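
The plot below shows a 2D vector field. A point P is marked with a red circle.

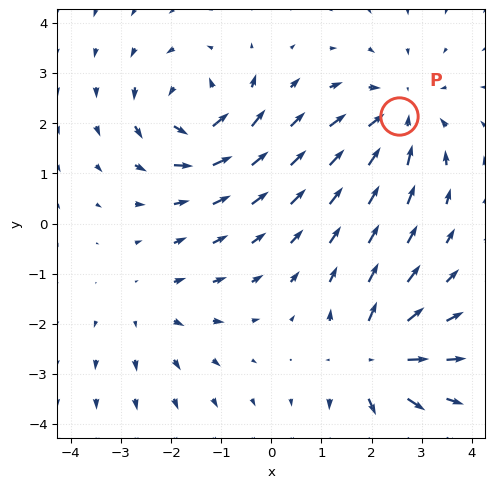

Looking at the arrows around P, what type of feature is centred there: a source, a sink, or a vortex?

At P (2.6, 2.2) the arrows converge inward. Divergence about -4, curl ≈0 — negative divergence with near-zero curl is a sink.

sink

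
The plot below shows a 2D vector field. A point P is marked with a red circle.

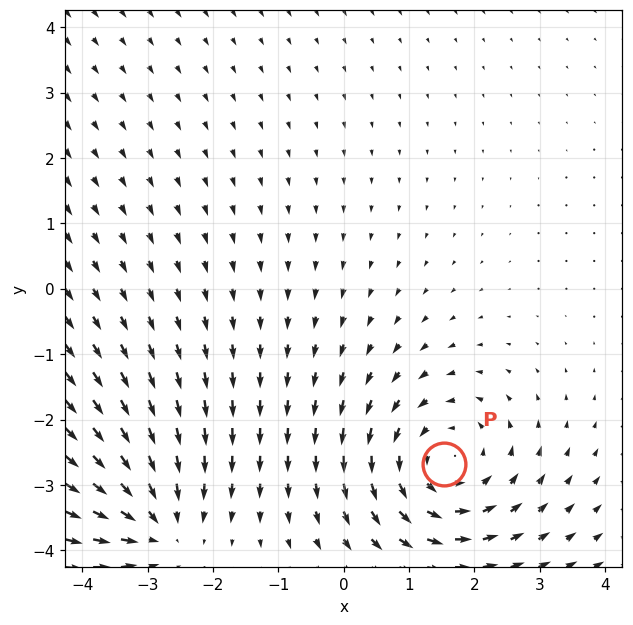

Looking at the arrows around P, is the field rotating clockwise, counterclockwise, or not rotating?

Near P at (1.5, -2.7) the arrows circulate counterclockwise. The curl (z-component) there is about +3; positive curl means counterclockwise rotation.

counterclockwise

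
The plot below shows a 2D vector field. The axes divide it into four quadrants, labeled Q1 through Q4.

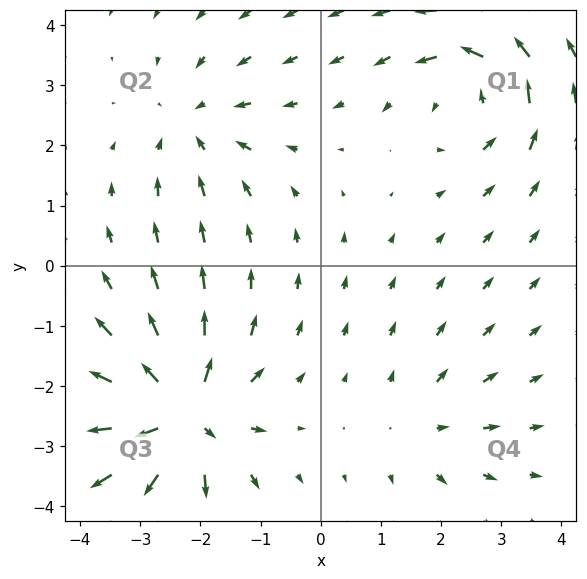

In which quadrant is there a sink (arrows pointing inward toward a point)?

Q2

The sink sits at approximately (-2.1, 2.3), which lies in quadrant Q2. The divergence there is about -3, negative as expected for a sink.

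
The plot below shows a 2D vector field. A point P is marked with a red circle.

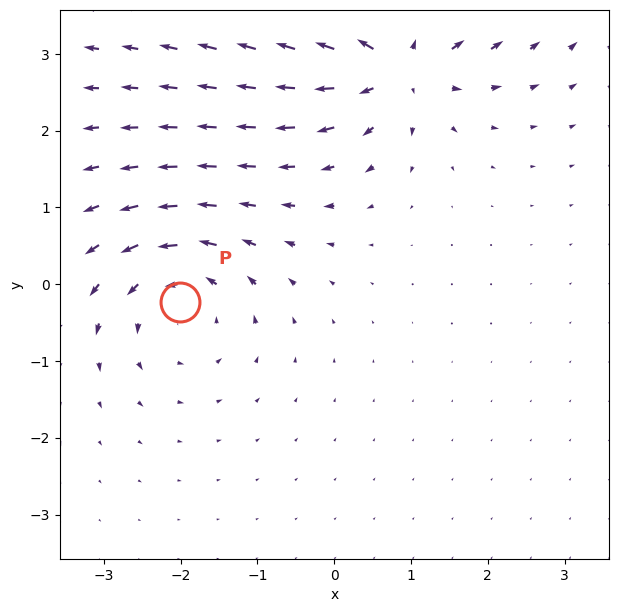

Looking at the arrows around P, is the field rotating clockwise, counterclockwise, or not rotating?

Near P at (-2.0, -0.2) the arrows circulate counterclockwise. The curl (z-component) there is about +4; positive curl means counterclockwise rotation.

counterclockwise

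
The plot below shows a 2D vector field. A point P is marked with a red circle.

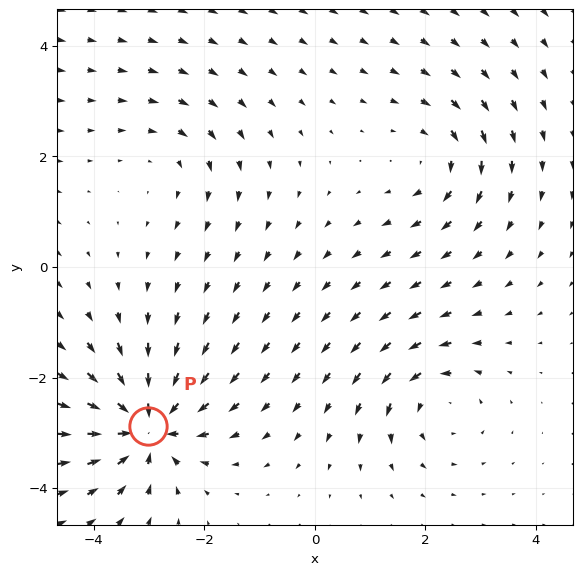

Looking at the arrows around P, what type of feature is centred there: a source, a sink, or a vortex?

sink

At P (-3.0, -2.9) the arrows converge inward. Divergence about -7, curl ≈0 — negative divergence with near-zero curl is a sink.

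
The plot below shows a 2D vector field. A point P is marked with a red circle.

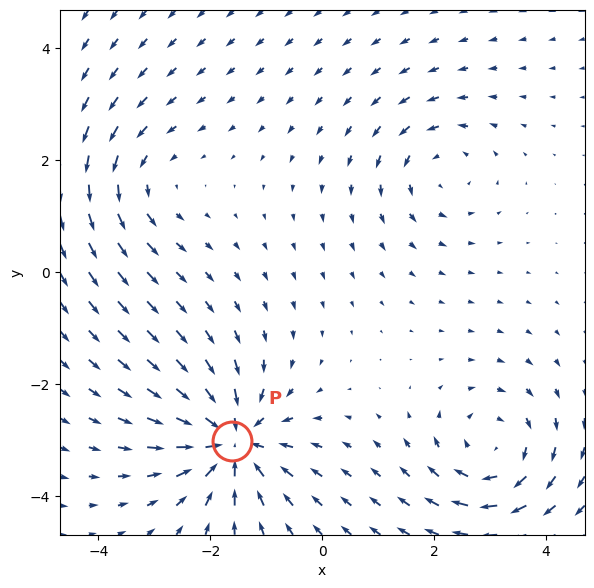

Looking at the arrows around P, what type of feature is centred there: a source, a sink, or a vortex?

sink

At P (-1.6, -3.0) the arrows converge inward. Divergence about -6, curl ≈0 — negative divergence with near-zero curl is a sink.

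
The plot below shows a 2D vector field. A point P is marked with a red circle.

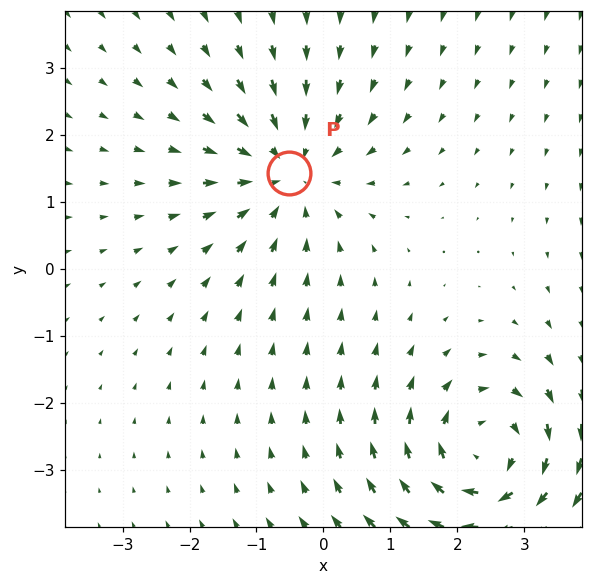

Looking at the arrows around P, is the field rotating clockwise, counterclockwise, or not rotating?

not rotating

Near P at (-0.5, 1.4) the arrows show no circulation. The curl there is ≈0.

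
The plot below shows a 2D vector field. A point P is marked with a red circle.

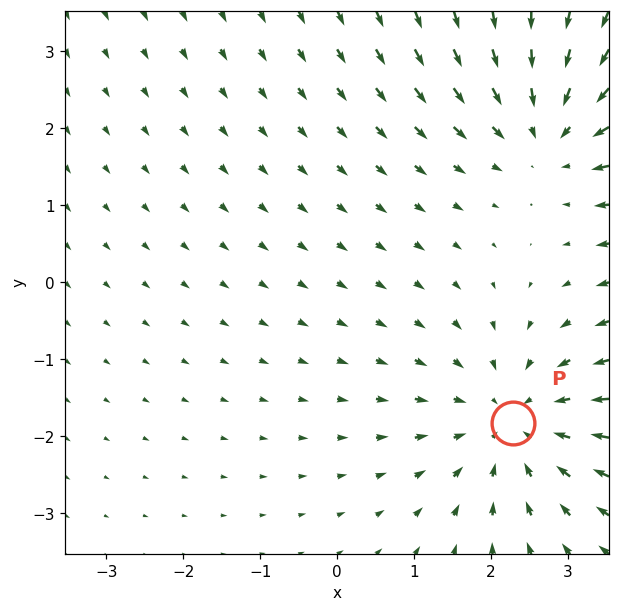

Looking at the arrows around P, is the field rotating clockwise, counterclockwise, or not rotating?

not rotating

Near P at (2.3, -1.8) the arrows show no circulation. The curl there is ≈0.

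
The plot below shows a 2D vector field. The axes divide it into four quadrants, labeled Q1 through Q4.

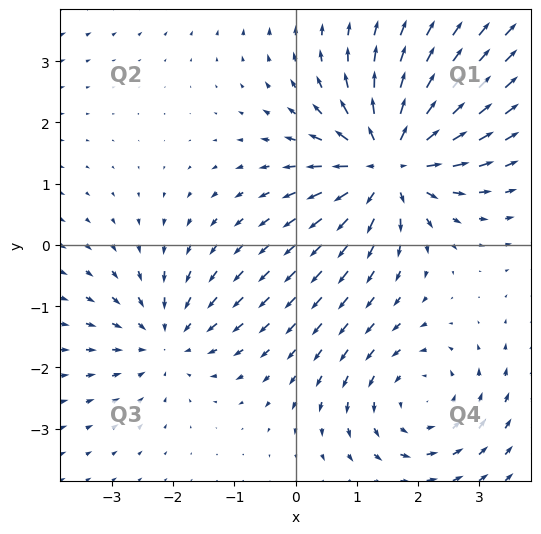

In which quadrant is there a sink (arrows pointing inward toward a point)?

The sink sits at approximately (-2.1, -1.5), which lies in quadrant Q3. The divergence there is about -3, negative as expected for a sink.

Q3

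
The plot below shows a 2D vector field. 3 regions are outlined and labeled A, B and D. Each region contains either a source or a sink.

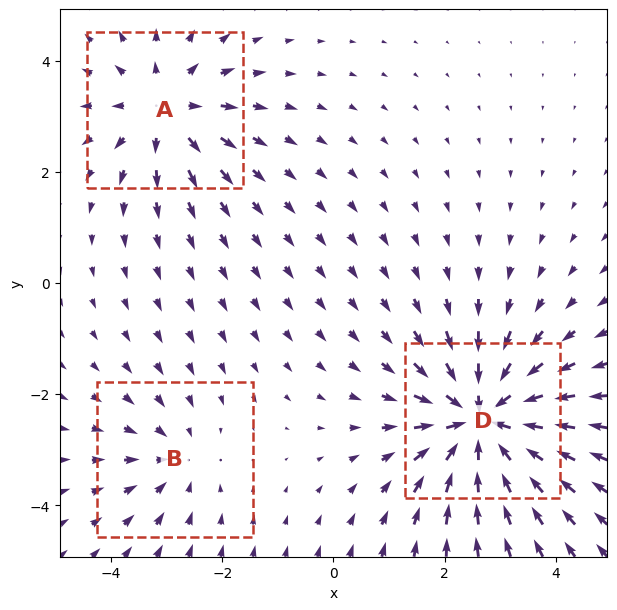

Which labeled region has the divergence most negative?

Divergence at each region's feature centre — A: about +3, B: about -2, D: about -5. Region D is most negative.

D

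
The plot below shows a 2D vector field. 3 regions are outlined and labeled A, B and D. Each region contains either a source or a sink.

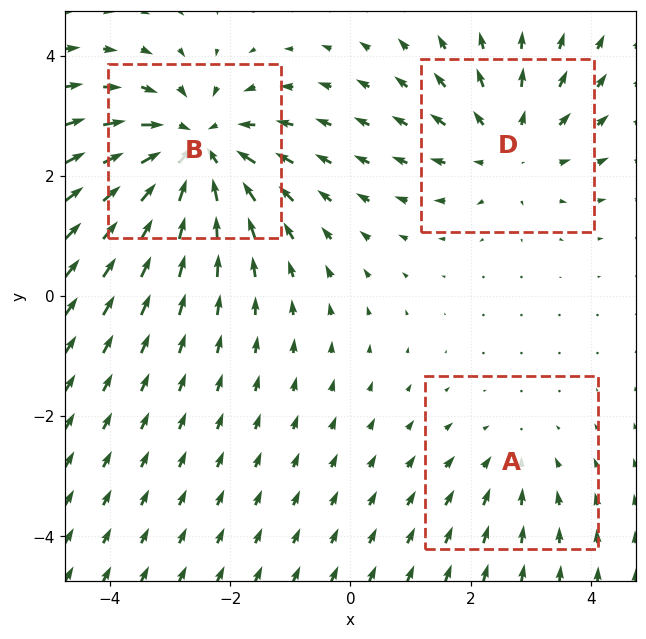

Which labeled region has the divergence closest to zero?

A

Divergence at each region's feature centre — A: about -2, B: about -4, D: about +3. Region A is closest to zero.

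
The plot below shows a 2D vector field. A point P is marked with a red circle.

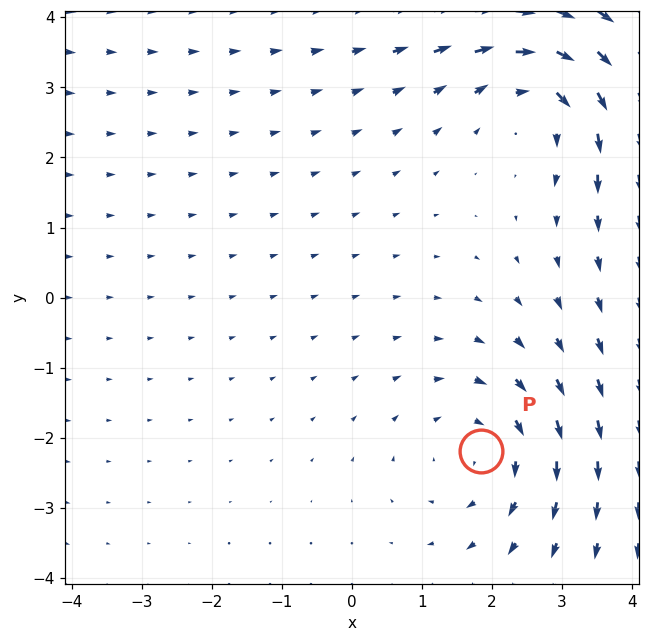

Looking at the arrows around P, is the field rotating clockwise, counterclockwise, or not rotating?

clockwise

Near P at (1.8, -2.2) the arrows circulate clockwise. The curl (z-component) there is about -2; negative curl means clockwise rotation.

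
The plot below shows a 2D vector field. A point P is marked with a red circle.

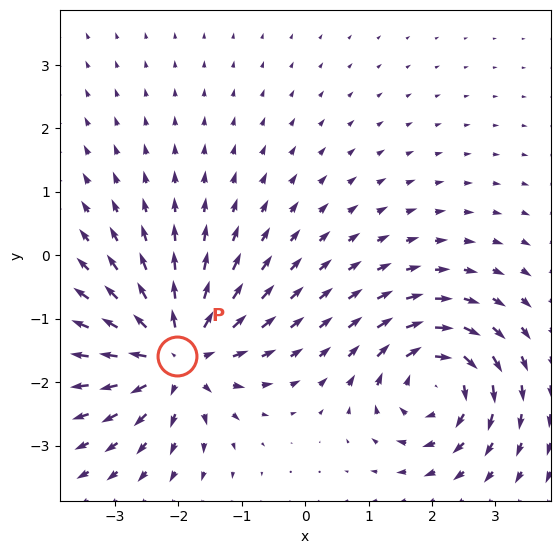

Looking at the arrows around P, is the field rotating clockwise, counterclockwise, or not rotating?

Near P at (-2.0, -1.6) the arrows show no circulation. The curl there is ≈0.

not rotating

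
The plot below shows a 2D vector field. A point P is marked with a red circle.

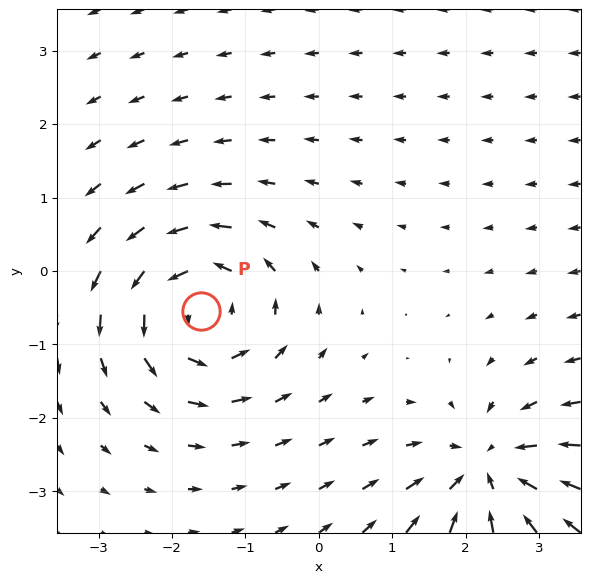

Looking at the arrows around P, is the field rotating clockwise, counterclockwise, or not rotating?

counterclockwise

Near P at (-1.6, -0.5) the arrows circulate counterclockwise. The curl (z-component) there is about +5; positive curl means counterclockwise rotation.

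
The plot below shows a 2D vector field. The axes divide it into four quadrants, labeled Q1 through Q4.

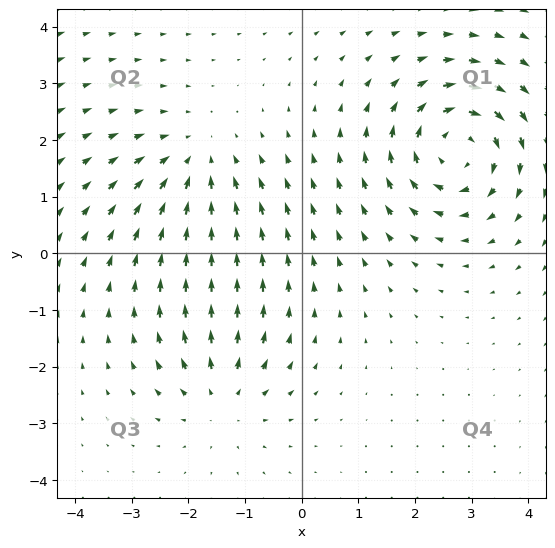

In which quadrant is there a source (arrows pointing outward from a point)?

Q3

The source sits at approximately (-1.4, -2.5), which lies in quadrant Q3. The divergence there is about +3, positive as expected for a source.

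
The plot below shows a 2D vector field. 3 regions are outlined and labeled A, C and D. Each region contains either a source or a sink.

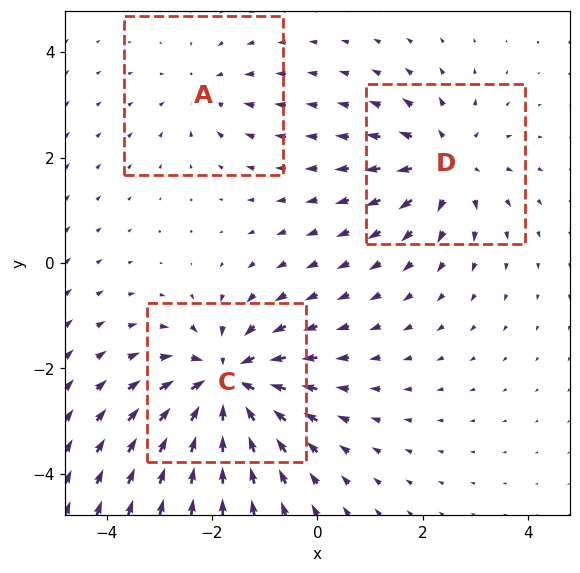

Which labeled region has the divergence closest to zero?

A

Divergence at each region's feature centre — A: about -2, C: about -5, D: about +3. Region A is closest to zero.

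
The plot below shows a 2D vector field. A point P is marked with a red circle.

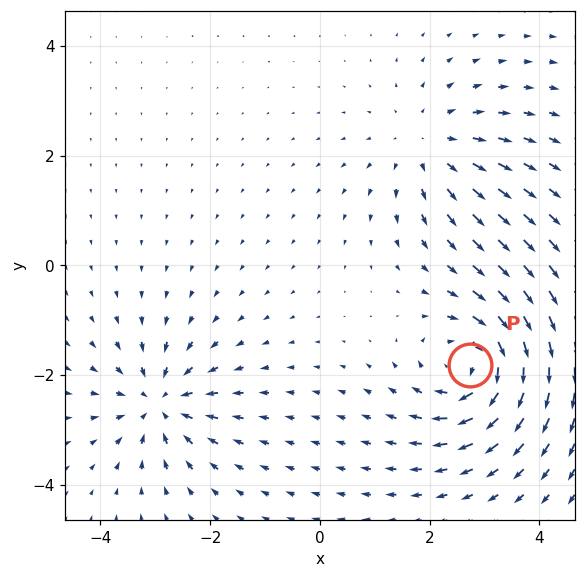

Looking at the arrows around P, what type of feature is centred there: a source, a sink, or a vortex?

At P (2.7, -1.8) the arrows circulate clockwise. Divergence ≈0, curl about -5 — near-zero divergence with nonzero curl is a vortex.

vortex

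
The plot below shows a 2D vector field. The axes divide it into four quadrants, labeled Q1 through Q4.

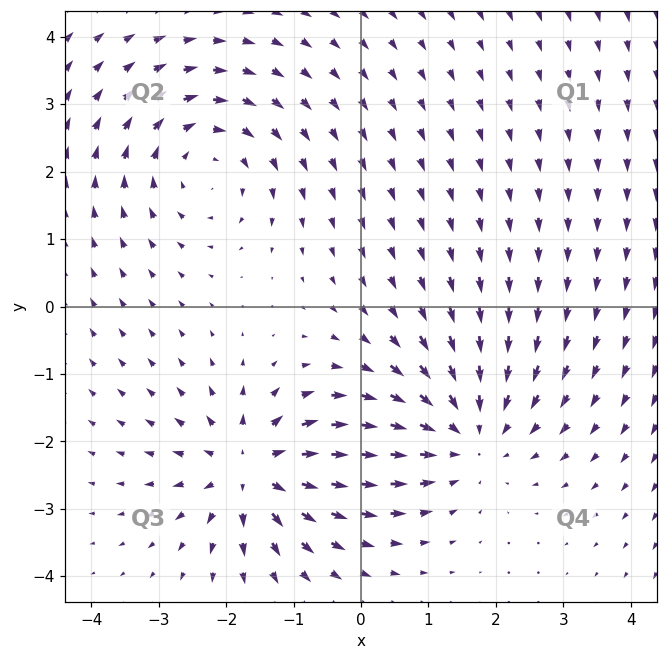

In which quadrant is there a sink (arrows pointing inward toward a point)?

Q4

The sink sits at approximately (1.6, -1.9), which lies in quadrant Q4. The divergence there is about -3, negative as expected for a sink.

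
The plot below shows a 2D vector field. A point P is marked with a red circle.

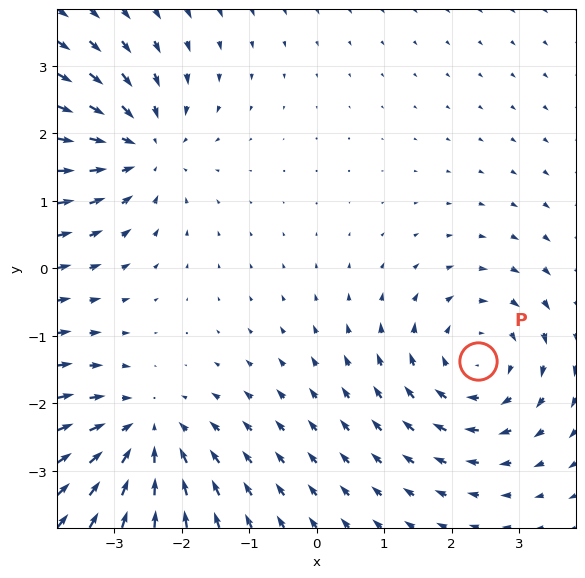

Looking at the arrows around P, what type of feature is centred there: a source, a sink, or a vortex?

At P (2.4, -1.4) the arrows circulate clockwise. Divergence ≈0, curl about -4 — near-zero divergence with nonzero curl is a vortex.

vortex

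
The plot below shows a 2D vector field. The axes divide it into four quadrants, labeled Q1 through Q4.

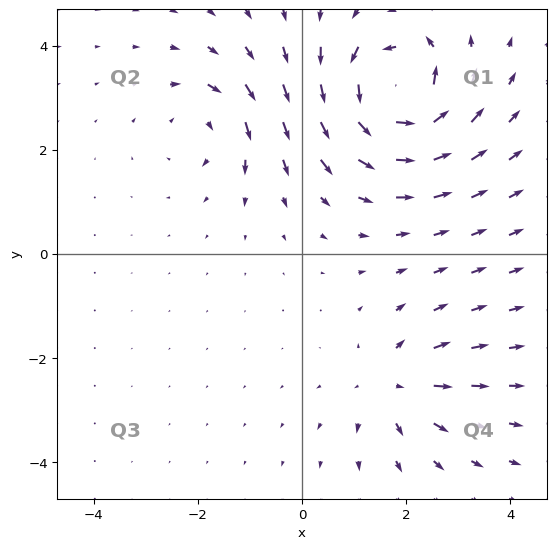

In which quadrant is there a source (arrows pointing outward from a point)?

The source sits at approximately (1.8, -2.5), which lies in quadrant Q4. The divergence there is about +3, positive as expected for a source.

Q4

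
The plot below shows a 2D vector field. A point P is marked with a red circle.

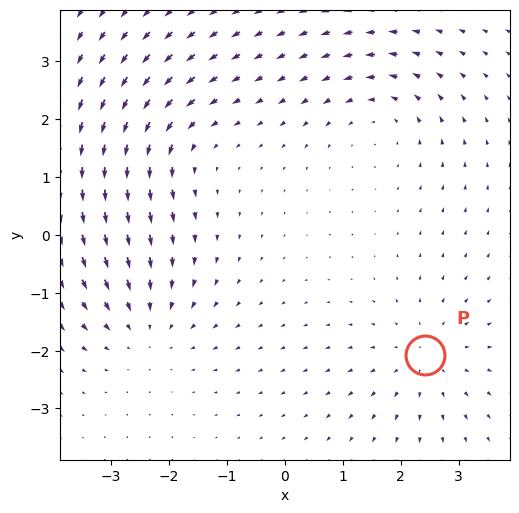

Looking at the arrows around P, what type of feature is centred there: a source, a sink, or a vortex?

At P (2.4, -2.1) the arrows spread outward. Divergence about +4, curl ≈0 — positive divergence with near-zero curl is a source.

source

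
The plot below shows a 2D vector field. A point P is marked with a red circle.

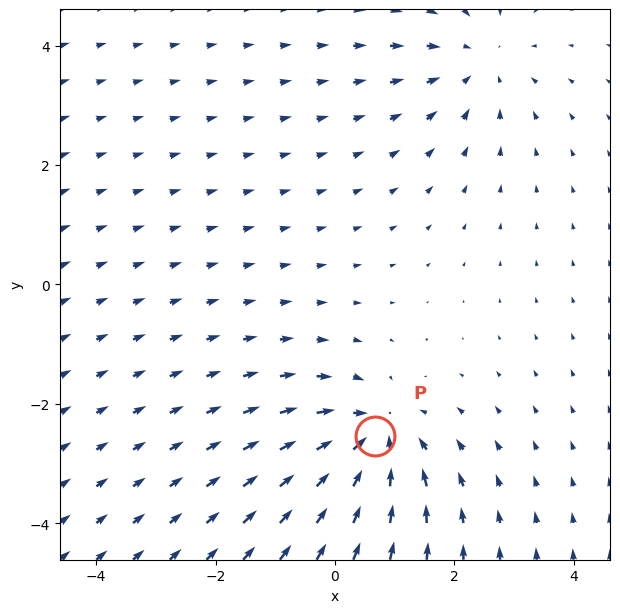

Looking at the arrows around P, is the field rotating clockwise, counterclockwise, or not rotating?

Near P at (0.7, -2.5) the arrows show no circulation. The curl there is ≈0.

not rotating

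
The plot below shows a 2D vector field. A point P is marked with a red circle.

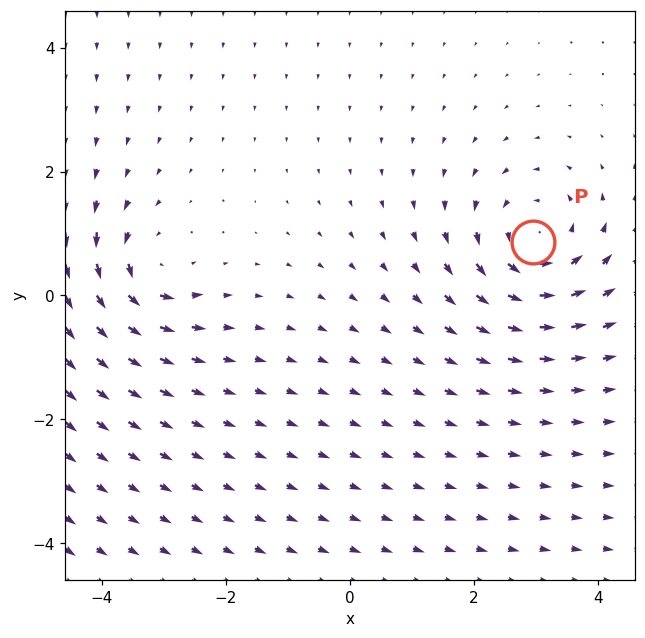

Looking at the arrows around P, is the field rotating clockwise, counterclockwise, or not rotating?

counterclockwise

Near P at (3.0, 0.9) the arrows circulate counterclockwise. The curl (z-component) there is about +5; positive curl means counterclockwise rotation.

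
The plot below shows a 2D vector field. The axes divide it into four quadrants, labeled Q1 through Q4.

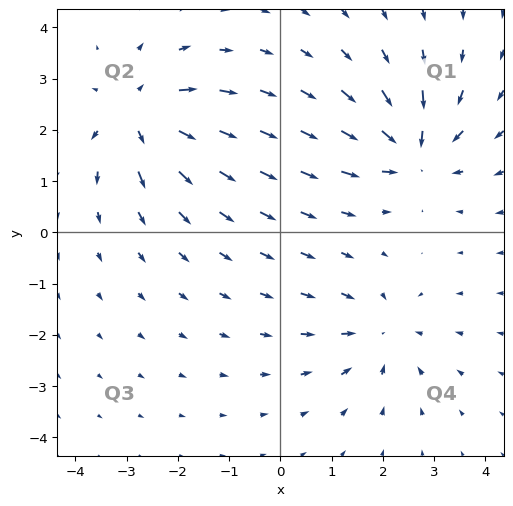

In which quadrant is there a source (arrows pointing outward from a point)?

Q2

The source sits at approximately (-2.7, 2.3), which lies in quadrant Q2. The divergence there is about +6, positive as expected for a source.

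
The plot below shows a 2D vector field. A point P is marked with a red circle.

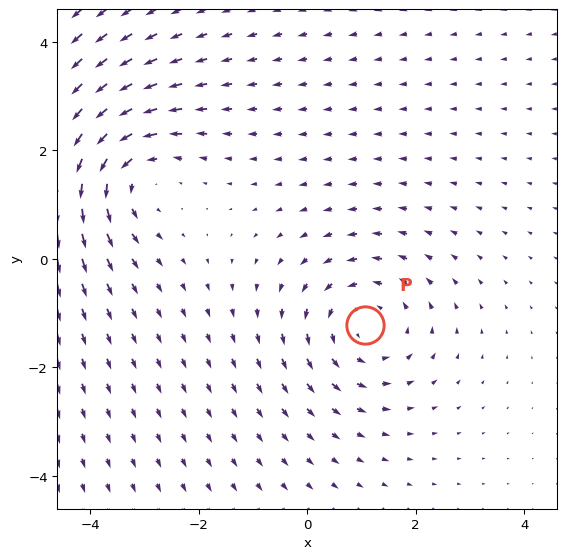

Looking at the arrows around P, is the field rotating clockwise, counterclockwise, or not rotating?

Near P at (1.1, -1.2) the arrows circulate counterclockwise. The curl (z-component) there is about +4; positive curl means counterclockwise rotation.

counterclockwise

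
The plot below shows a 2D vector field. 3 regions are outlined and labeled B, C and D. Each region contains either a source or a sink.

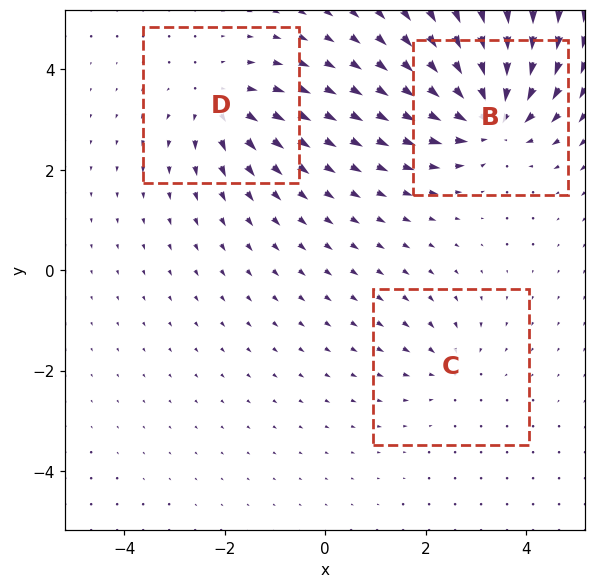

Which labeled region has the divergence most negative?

B

Divergence at each region's feature centre — B: about -6, C: about -2, D: about +4. Region B is most negative.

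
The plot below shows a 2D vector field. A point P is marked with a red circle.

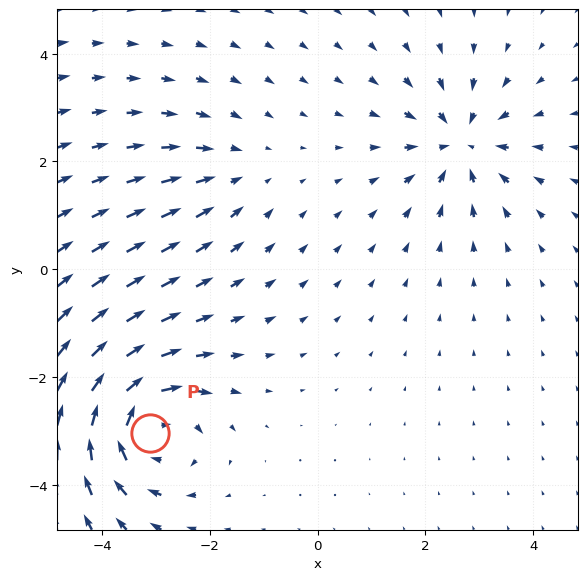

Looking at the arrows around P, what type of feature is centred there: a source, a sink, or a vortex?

vortex

At P (-3.1, -3.0) the arrows circulate clockwise. Divergence ≈0, curl about -6 — near-zero divergence with nonzero curl is a vortex.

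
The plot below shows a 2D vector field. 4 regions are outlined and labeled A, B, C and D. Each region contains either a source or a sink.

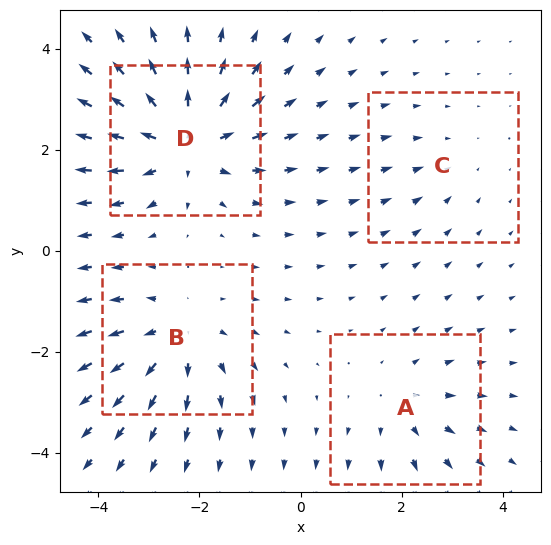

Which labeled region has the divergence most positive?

D

Divergence at each region's feature centre — A: about +3, B: about +5, C: about -2, D: about +7. Region D is most positive.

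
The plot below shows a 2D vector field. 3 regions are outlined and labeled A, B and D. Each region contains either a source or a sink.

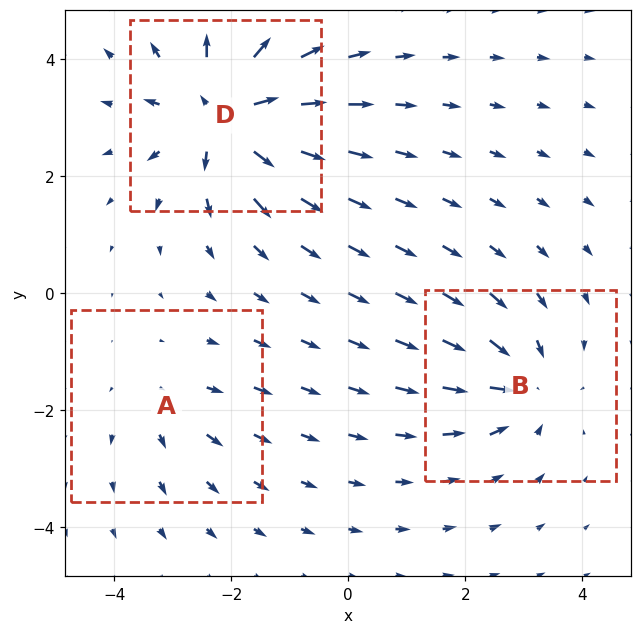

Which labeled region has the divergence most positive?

Divergence at each region's feature centre — A: about +2, B: about -4, D: about +6. Region D is most positive.

D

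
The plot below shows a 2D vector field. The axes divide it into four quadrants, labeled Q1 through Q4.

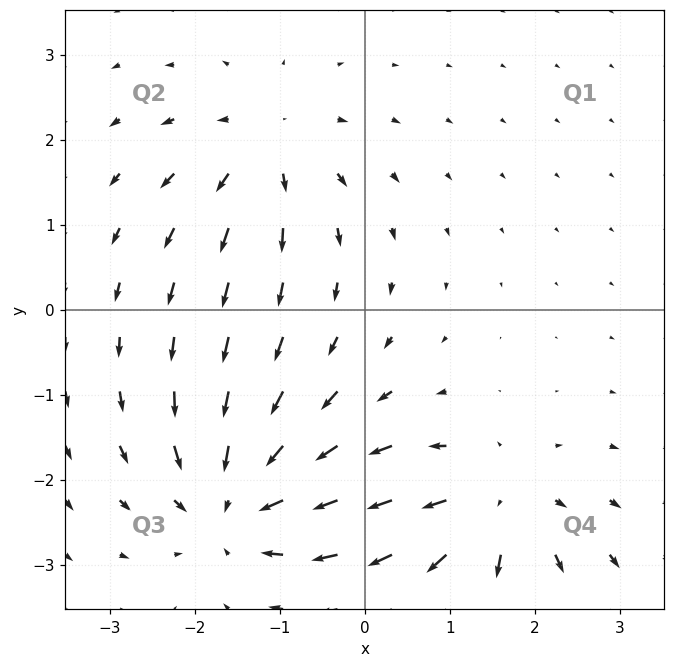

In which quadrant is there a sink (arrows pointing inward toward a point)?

Q3

The sink sits at approximately (-1.5, -2.3), which lies in quadrant Q3. The divergence there is about -5, negative as expected for a sink.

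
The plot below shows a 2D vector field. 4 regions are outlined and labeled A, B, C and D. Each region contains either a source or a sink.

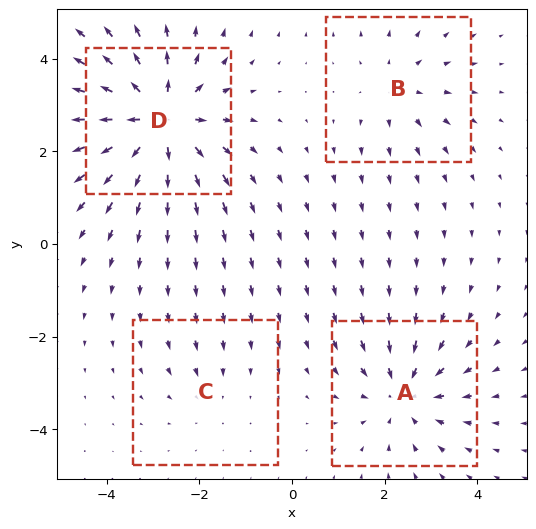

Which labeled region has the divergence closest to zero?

C

Divergence at each region's feature centre — A: about -5, B: about +3, C: about -2, D: about +7. Region C is closest to zero.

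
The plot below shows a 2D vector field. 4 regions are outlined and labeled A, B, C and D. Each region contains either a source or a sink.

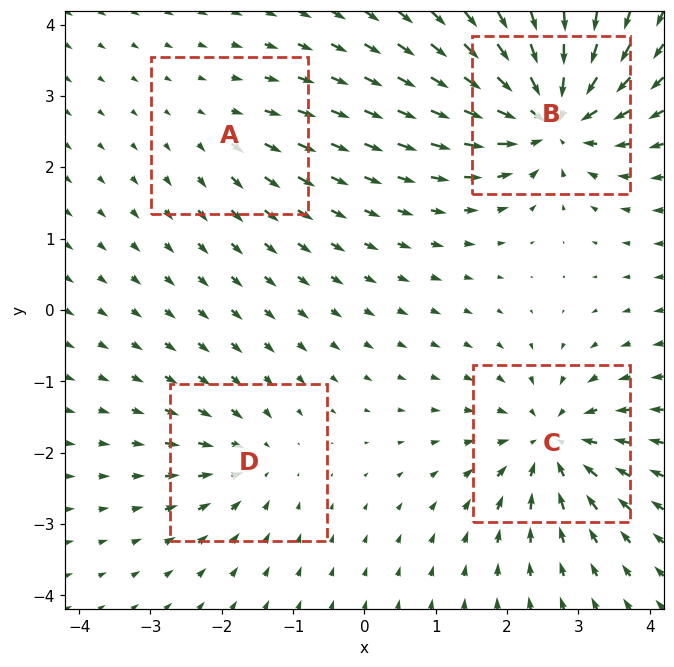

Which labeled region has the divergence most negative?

Divergence at each region's feature centre — A: about +3, B: about -9, C: about -7, D: about -4. Region B is most negative.

B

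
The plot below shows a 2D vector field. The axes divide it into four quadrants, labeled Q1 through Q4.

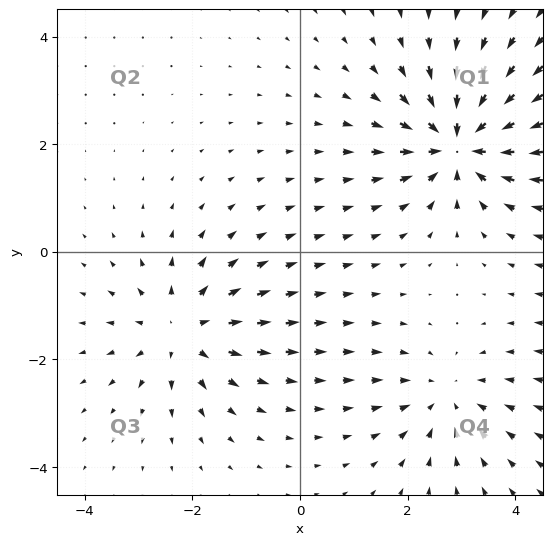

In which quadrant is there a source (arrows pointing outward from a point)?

The source sits at approximately (-2.2, -1.5), which lies in quadrant Q3. The divergence there is about +4, positive as expected for a source.

Q3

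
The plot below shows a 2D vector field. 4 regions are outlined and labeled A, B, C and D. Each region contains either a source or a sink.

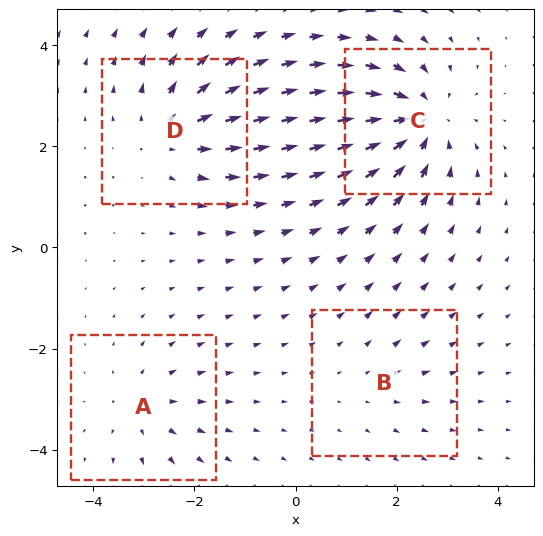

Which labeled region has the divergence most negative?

C

Divergence at each region's feature centre — A: about +3, B: about +2, C: about -6, D: about +5. Region C is most negative.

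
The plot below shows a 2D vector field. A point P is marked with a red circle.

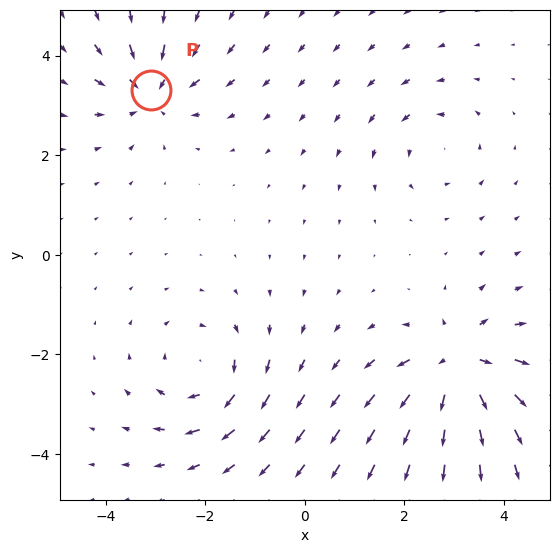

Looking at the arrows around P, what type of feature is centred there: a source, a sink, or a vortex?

sink

At P (-3.1, 3.3) the arrows converge inward. Divergence about -4, curl ≈0 — negative divergence with near-zero curl is a sink.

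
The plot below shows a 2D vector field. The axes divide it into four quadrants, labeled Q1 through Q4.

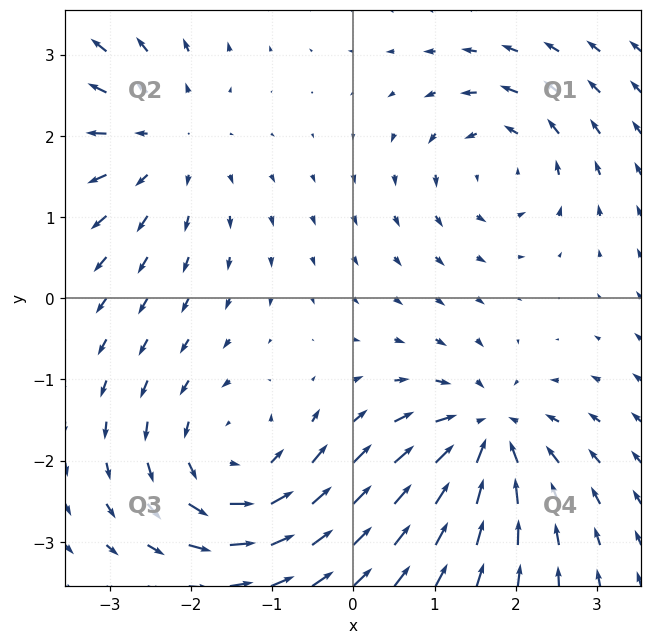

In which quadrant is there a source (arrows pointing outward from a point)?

The source sits at approximately (-2.3, 2.0), which lies in quadrant Q2. The divergence there is about +3, positive as expected for a source.

Q2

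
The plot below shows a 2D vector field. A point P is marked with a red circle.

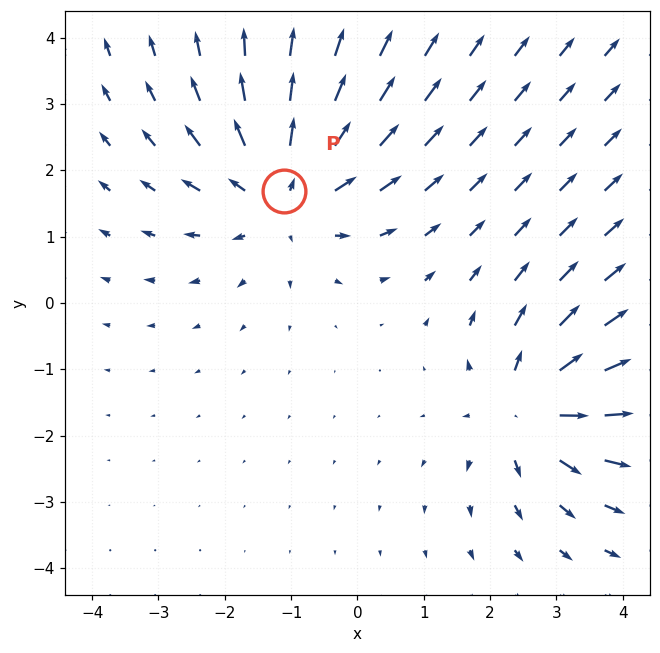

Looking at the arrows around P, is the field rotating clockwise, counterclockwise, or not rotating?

Near P at (-1.1, 1.7) the arrows show no circulation. The curl there is ≈0.

not rotating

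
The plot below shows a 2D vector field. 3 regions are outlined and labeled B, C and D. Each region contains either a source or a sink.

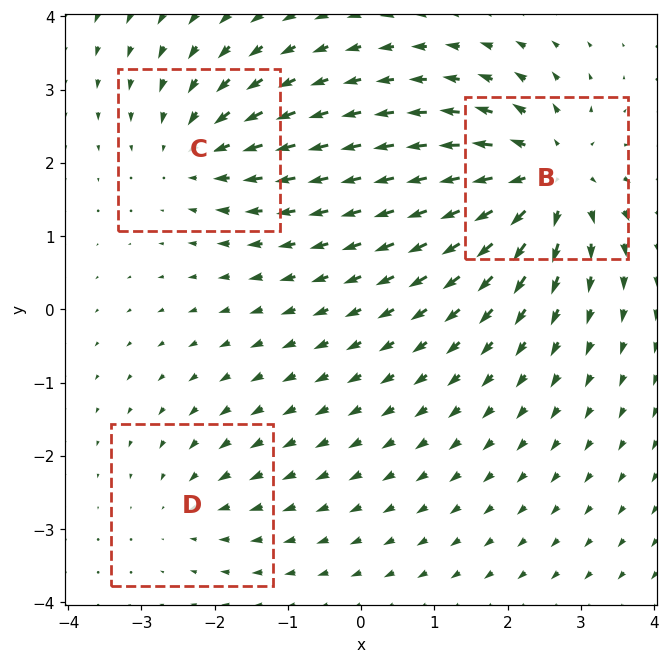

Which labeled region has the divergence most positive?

Divergence at each region's feature centre — B: about +5, C: about -3, D: about -2. Region B is most positive.

B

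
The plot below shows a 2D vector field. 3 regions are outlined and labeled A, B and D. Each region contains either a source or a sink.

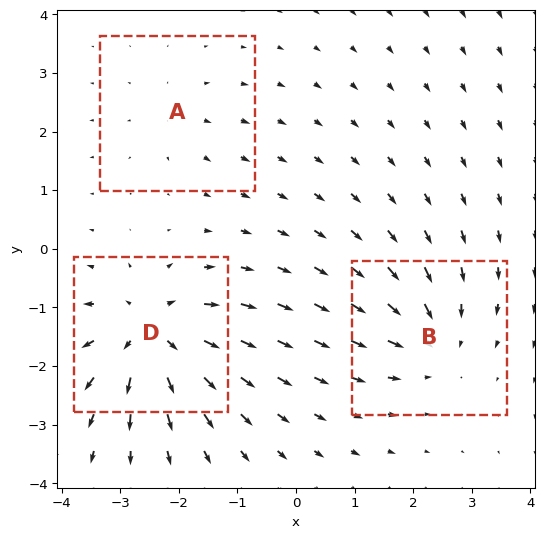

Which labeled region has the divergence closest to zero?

Divergence at each region's feature centre — A: about +2, B: about -4, D: about +6. Region A is closest to zero.

A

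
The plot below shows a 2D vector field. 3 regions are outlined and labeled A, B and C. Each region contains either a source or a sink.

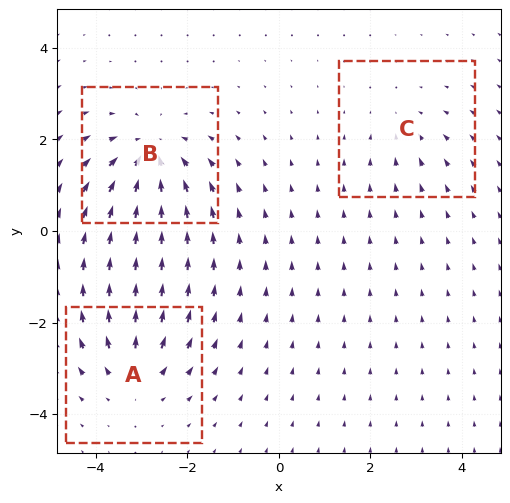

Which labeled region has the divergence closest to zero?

C

Divergence at each region's feature centre — A: about +4, B: about -5, C: about -2. Region C is closest to zero.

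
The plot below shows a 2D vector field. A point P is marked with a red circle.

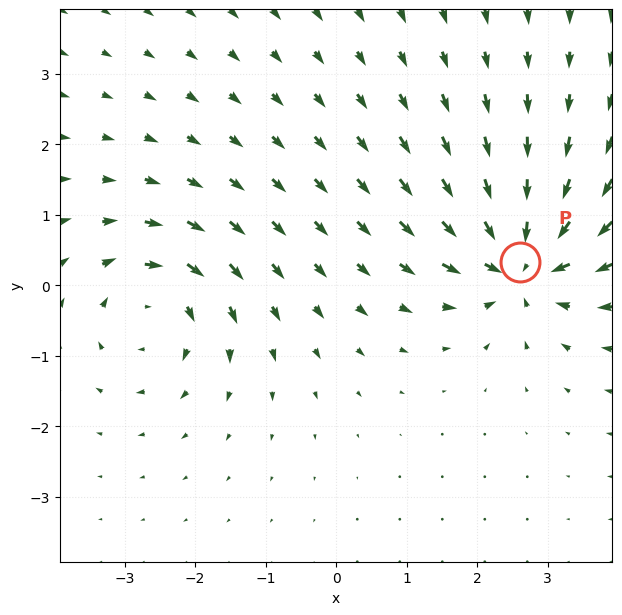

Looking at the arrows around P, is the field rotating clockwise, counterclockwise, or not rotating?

Near P at (2.6, 0.3) the arrows show no circulation. The curl there is ≈0.

not rotating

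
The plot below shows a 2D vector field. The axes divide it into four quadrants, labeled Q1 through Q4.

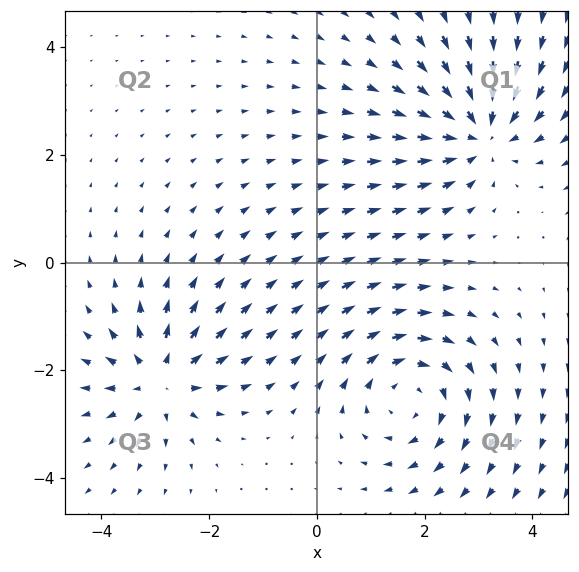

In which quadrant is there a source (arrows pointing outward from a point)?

Q3

The source sits at approximately (-2.9, -2.2), which lies in quadrant Q3. The divergence there is about +5, positive as expected for a source.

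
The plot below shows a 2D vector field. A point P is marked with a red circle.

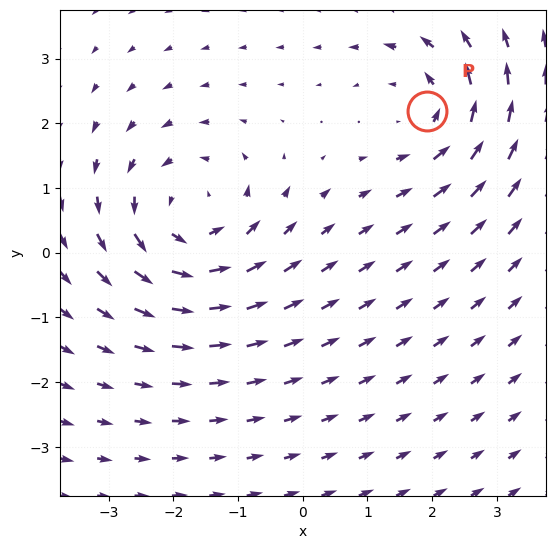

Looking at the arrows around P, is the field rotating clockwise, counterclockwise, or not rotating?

counterclockwise

Near P at (1.9, 2.2) the arrows circulate counterclockwise. The curl (z-component) there is about +4; positive curl means counterclockwise rotation.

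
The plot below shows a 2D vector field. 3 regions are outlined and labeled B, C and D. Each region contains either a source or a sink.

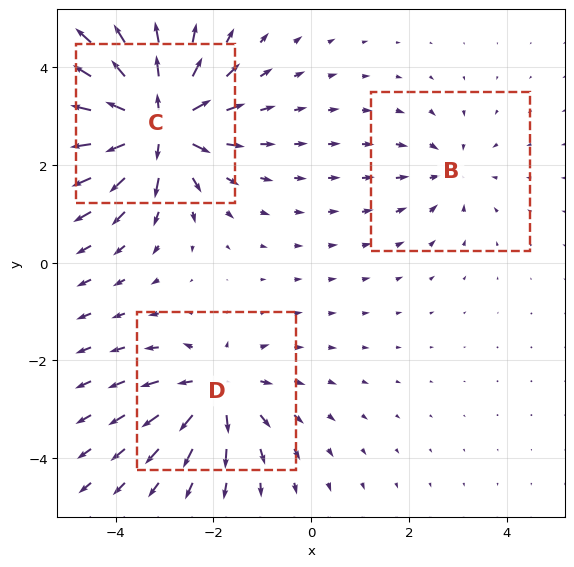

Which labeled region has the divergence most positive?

Divergence at each region's feature centre — B: about -2, C: about +6, D: about +4. Region C is most positive.

C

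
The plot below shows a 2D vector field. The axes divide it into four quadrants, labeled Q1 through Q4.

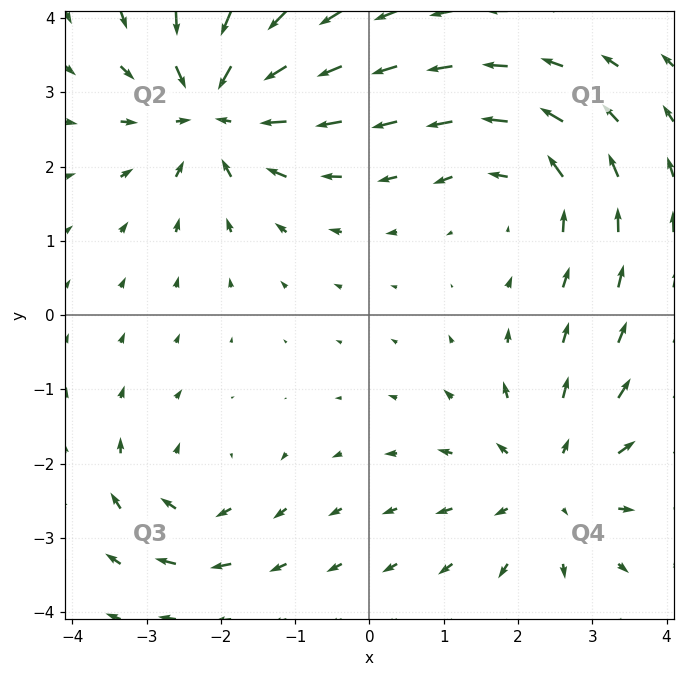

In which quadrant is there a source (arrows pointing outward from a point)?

Q4

The source sits at approximately (2.4, -2.3), which lies in quadrant Q4. The divergence there is about +4, positive as expected for a source.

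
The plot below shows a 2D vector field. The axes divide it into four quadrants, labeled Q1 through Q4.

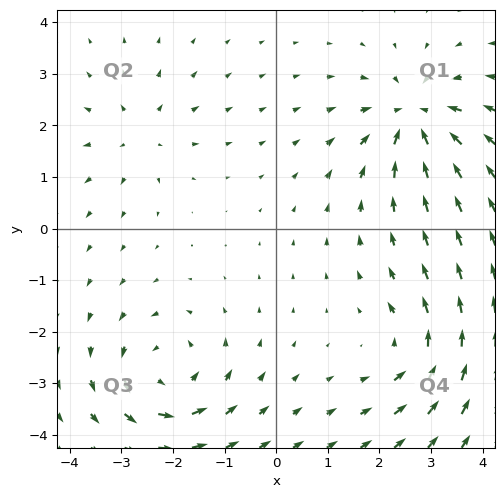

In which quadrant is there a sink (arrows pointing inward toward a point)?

Q1

The sink sits at approximately (2.7, 2.2), which lies in quadrant Q1. The divergence there is about -6, negative as expected for a sink.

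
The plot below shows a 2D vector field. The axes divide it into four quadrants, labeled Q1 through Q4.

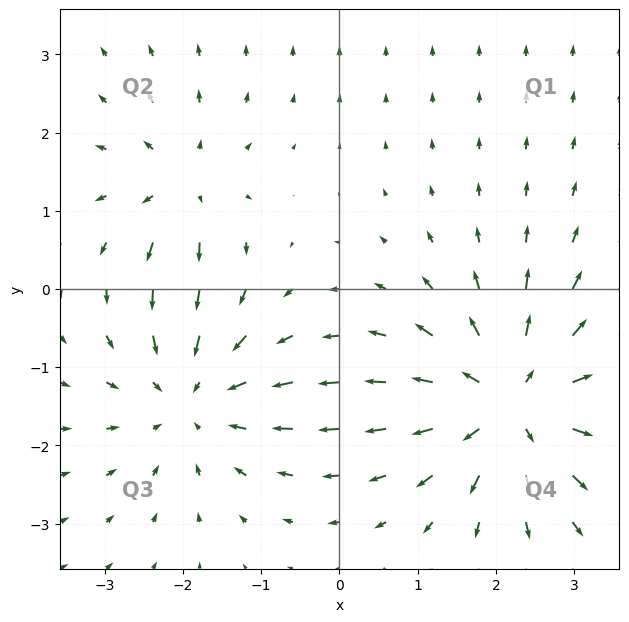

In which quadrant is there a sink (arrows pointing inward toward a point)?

Q3

The sink sits at approximately (-1.9, -1.4), which lies in quadrant Q3. The divergence there is about -4, negative as expected for a sink.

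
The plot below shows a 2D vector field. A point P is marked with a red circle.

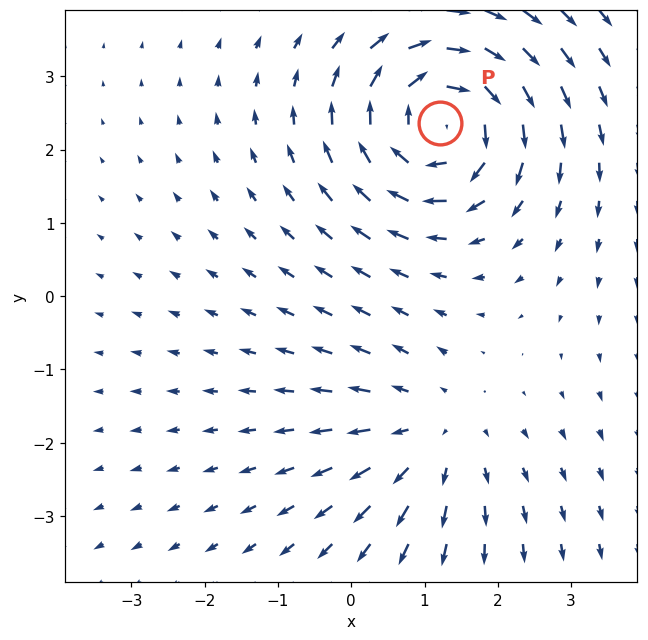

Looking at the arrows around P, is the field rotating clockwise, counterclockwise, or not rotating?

Near P at (1.2, 2.4) the arrows circulate clockwise. The curl (z-component) there is about -5; negative curl means clockwise rotation.

clockwise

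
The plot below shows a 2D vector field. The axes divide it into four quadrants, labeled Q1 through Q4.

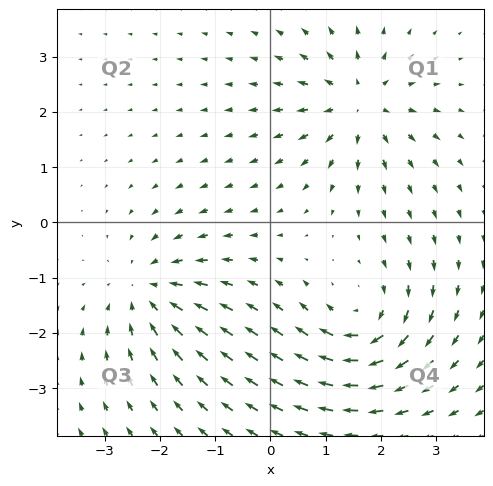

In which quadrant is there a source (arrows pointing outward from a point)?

The source sits at approximately (1.6, 2.1), which lies in quadrant Q1. The divergence there is about +5, positive as expected for a source.

Q1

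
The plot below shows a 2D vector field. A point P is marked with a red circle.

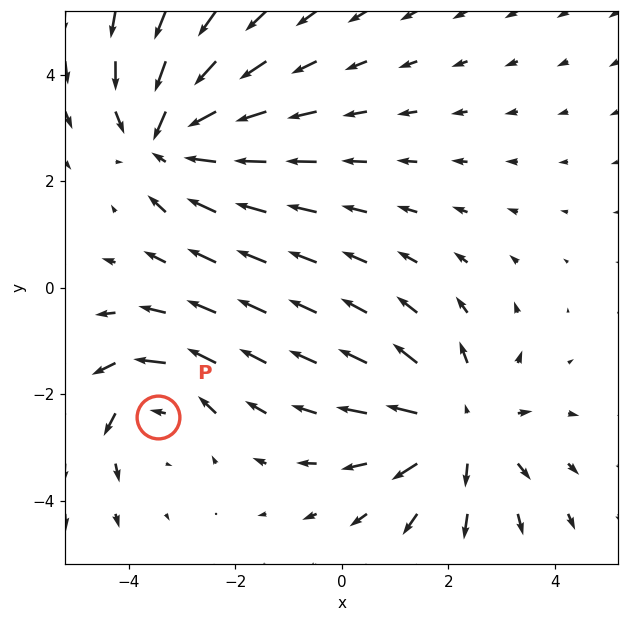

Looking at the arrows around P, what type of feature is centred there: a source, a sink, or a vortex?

At P (-3.4, -2.4) the arrows circulate counterclockwise. Divergence ≈0, curl about +3 — near-zero divergence with nonzero curl is a vortex.

vortex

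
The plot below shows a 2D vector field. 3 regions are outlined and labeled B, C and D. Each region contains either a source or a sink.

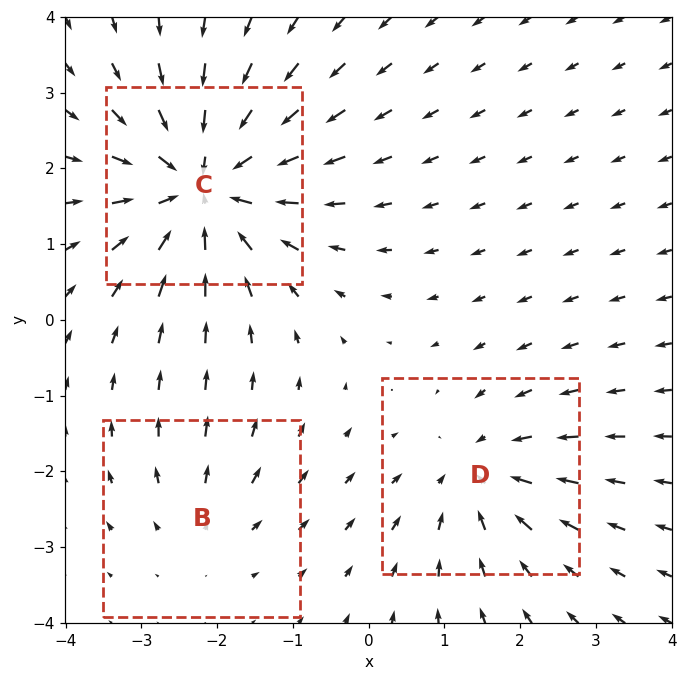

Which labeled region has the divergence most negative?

C

Divergence at each region's feature centre — B: about +2, C: about -5, D: about -3. Region C is most negative.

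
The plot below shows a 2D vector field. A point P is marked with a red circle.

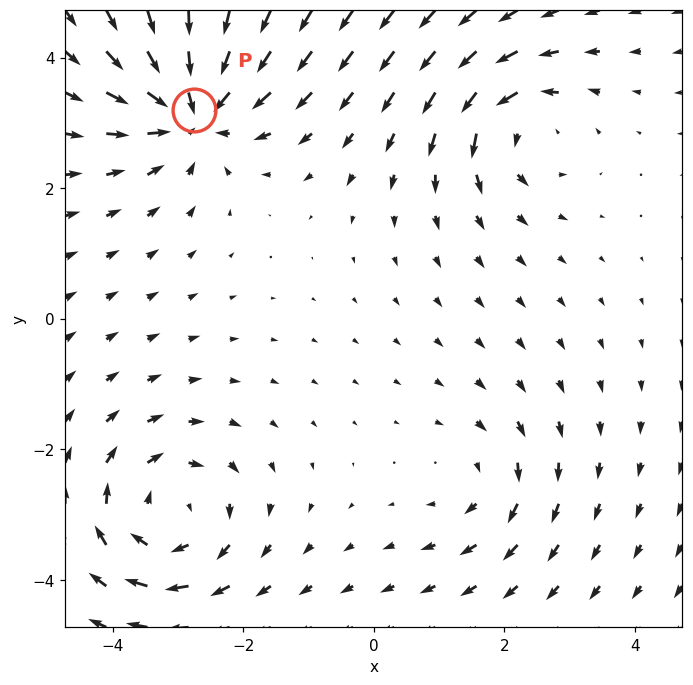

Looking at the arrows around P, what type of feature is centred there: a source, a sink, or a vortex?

At P (-2.8, 3.2) the arrows converge inward. Divergence about -6, curl ≈0 — negative divergence with near-zero curl is a sink.

sink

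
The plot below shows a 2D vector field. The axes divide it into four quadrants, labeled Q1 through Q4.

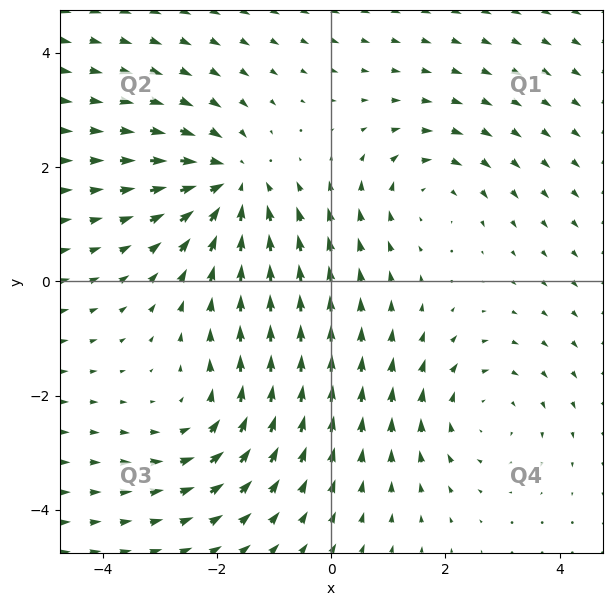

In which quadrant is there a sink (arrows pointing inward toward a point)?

Q2

The sink sits at approximately (-1.7, 1.7), which lies in quadrant Q2. The divergence there is about -4, negative as expected for a sink.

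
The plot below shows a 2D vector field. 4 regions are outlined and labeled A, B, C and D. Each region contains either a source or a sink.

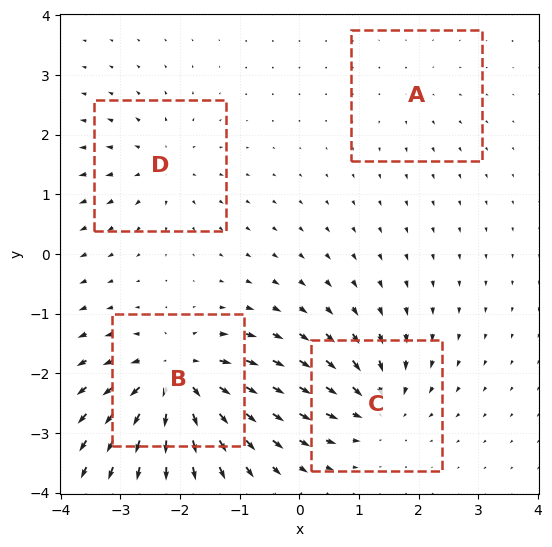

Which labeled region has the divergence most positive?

Divergence at each region's feature centre — A: about +2, B: about +9, C: about -6, D: about +4. Region B is most positive.

B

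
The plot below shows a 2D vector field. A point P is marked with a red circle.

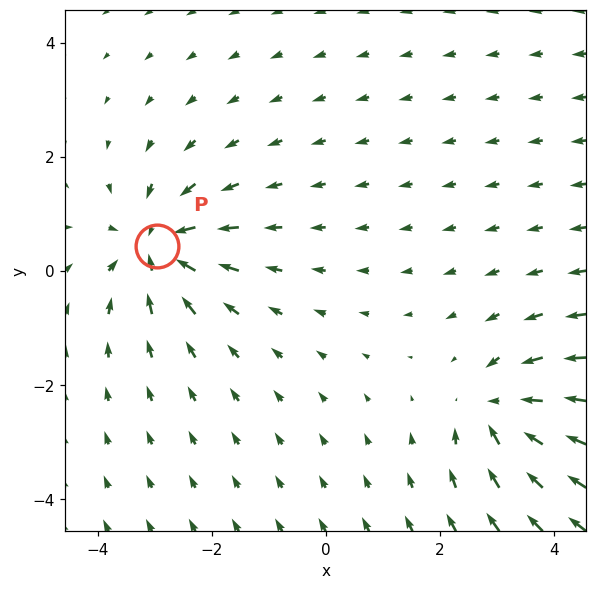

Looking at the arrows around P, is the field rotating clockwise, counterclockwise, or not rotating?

not rotating

Near P at (-3.0, 0.4) the arrows show no circulation. The curl there is ≈0.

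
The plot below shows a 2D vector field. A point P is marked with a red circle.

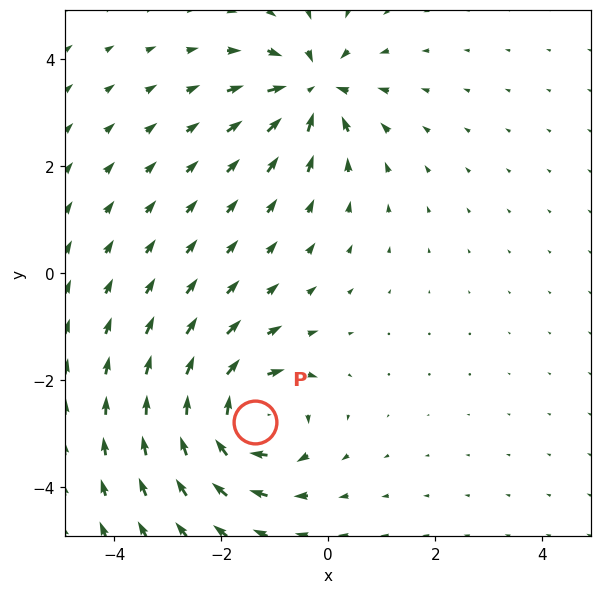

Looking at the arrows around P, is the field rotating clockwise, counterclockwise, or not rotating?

Near P at (-1.4, -2.8) the arrows circulate clockwise. The curl (z-component) there is about -5; negative curl means clockwise rotation.

clockwise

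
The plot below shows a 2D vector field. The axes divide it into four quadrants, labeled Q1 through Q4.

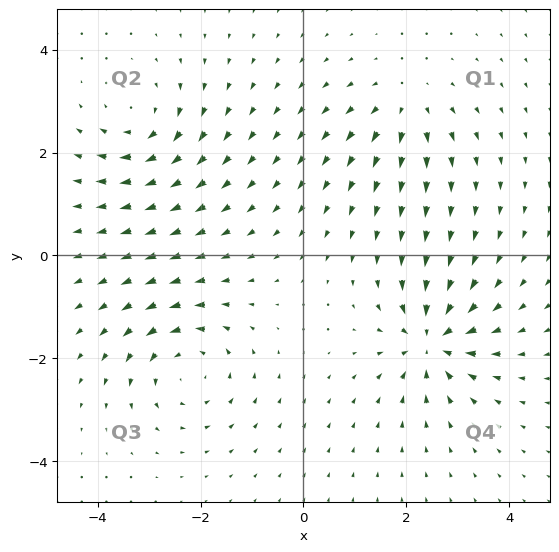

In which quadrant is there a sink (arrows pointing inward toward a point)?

The sink sits at approximately (2.5, -1.7), which lies in quadrant Q4. The divergence there is about -7, negative as expected for a sink.

Q4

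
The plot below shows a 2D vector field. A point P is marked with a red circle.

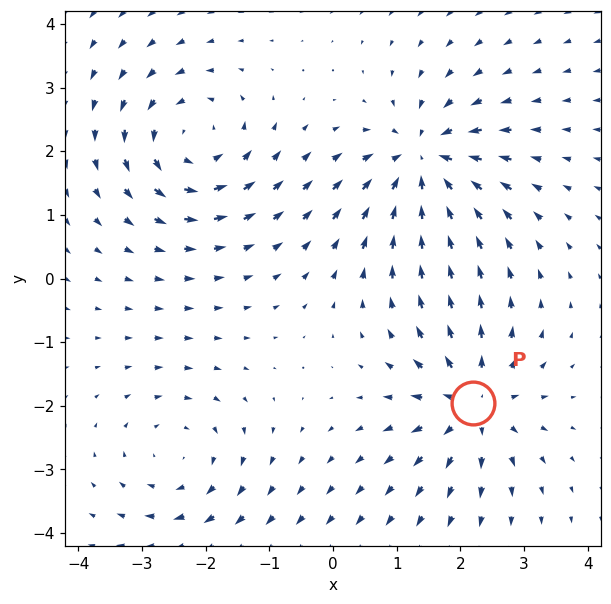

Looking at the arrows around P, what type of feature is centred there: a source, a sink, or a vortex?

source

At P (2.2, -2.0) the arrows spread outward. Divergence about +5, curl ≈0 — positive divergence with near-zero curl is a source.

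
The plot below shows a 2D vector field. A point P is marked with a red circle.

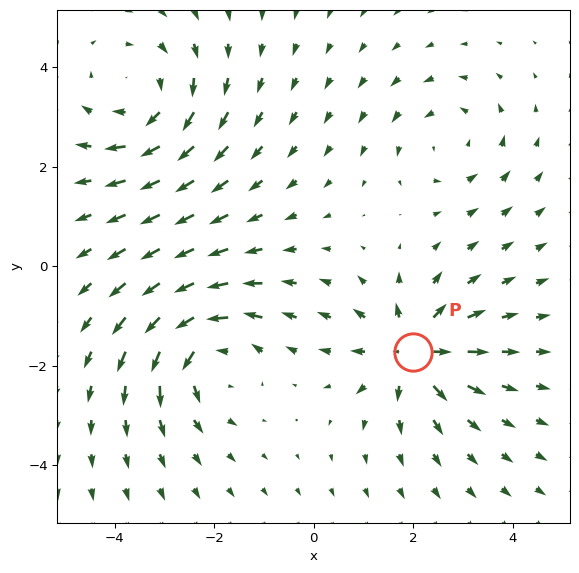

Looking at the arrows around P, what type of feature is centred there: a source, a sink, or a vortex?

source

At P (2.0, -1.7) the arrows spread outward. Divergence about +6, curl ≈0 — positive divergence with near-zero curl is a source.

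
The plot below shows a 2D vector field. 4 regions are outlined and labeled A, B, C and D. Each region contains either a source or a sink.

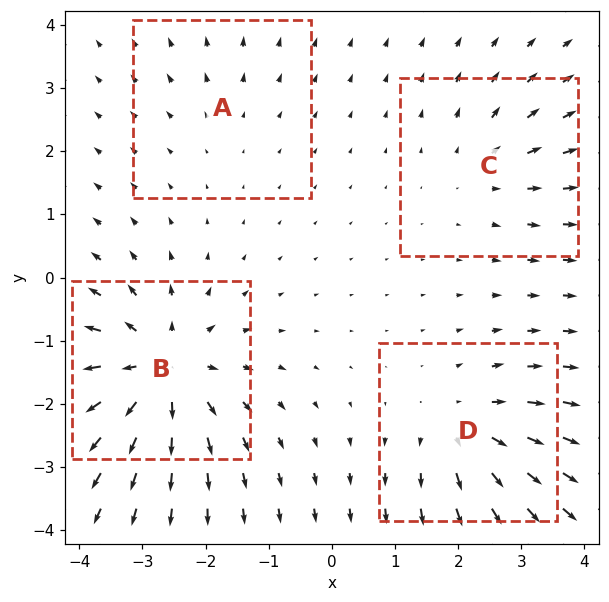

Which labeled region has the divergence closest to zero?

A

Divergence at each region's feature centre — A: about +2, B: about +8, C: about +3, D: about +5. Region A is closest to zero.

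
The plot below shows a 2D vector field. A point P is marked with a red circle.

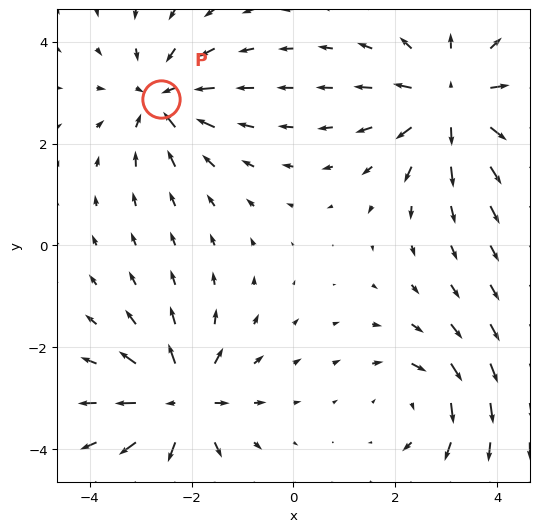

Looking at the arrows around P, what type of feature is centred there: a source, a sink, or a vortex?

sink

At P (-2.6, 2.9) the arrows converge inward. Divergence about -4, curl ≈0 — negative divergence with near-zero curl is a sink.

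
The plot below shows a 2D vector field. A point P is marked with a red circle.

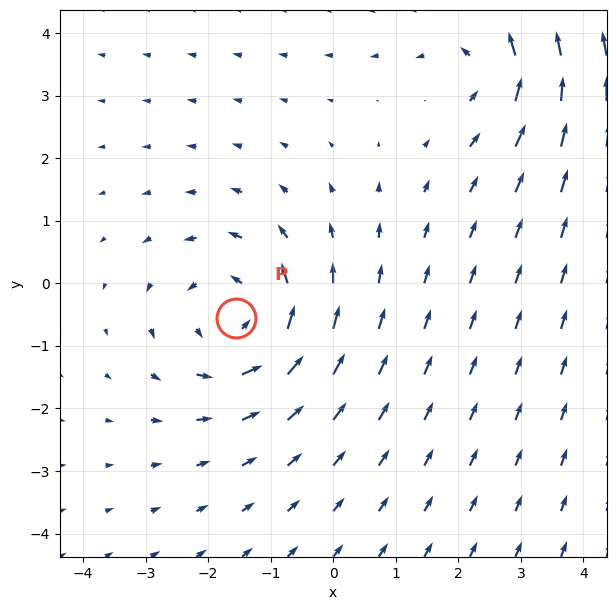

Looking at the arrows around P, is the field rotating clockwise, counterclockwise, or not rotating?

counterclockwise

Near P at (-1.5, -0.6) the arrows circulate counterclockwise. The curl (z-component) there is about +4; positive curl means counterclockwise rotation.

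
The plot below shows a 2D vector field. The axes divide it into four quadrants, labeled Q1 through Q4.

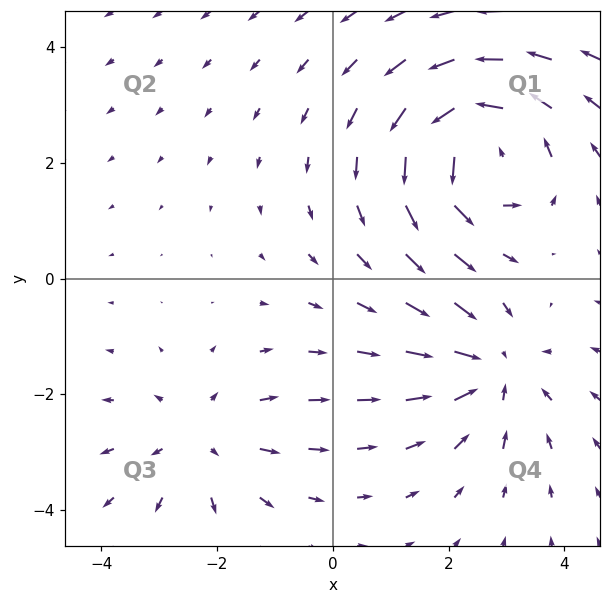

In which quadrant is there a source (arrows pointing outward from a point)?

The source sits at approximately (-2.3, -2.8), which lies in quadrant Q3. The divergence there is about +3, positive as expected for a source.

Q3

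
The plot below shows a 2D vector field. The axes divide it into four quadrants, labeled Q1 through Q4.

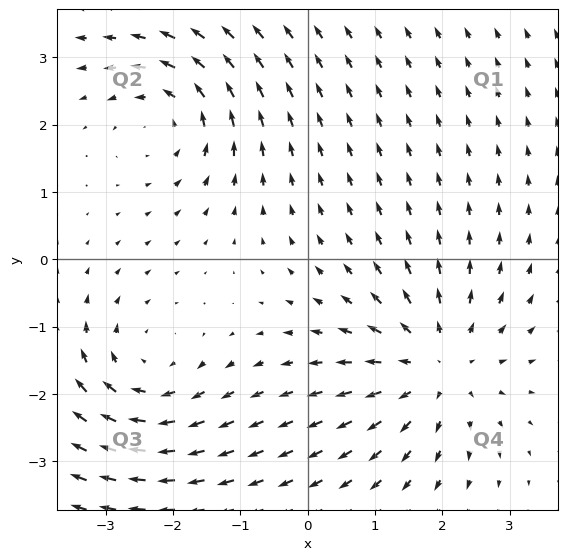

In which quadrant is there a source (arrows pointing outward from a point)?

Q4

The source sits at approximately (1.9, -1.6), which lies in quadrant Q4. The divergence there is about +4, positive as expected for a source.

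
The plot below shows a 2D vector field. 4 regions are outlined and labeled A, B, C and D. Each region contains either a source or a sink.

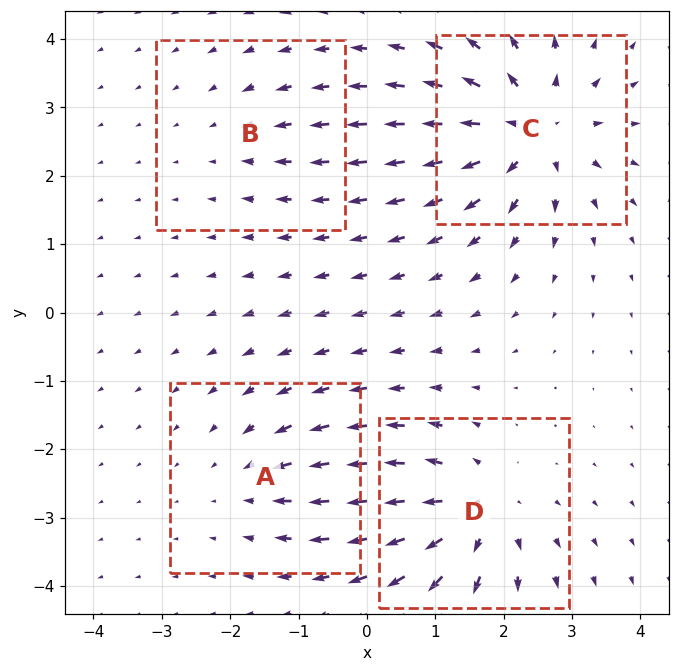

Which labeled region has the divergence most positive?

C

Divergence at each region's feature centre — A: about -3, B: about -2, C: about +6, D: about +5. Region C is most positive.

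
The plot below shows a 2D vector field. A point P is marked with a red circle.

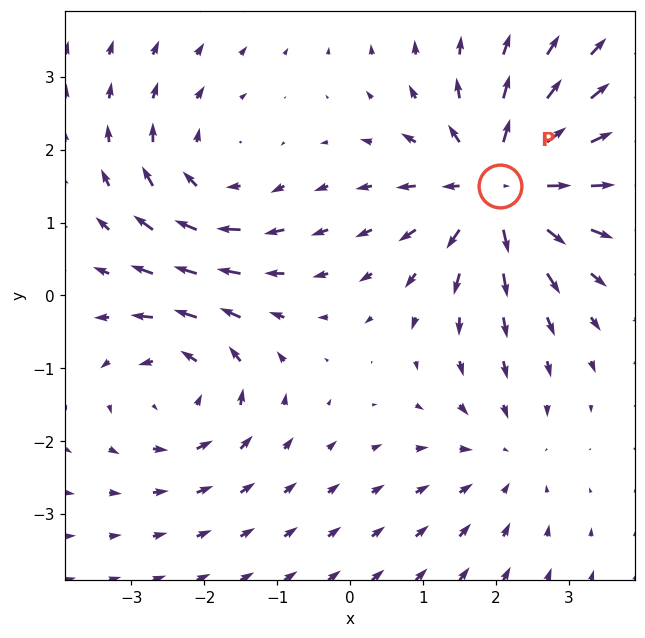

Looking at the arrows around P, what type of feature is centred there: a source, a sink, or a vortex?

At P (2.1, 1.5) the arrows spread outward. Divergence about +6, curl ≈0 — positive divergence with near-zero curl is a source.

source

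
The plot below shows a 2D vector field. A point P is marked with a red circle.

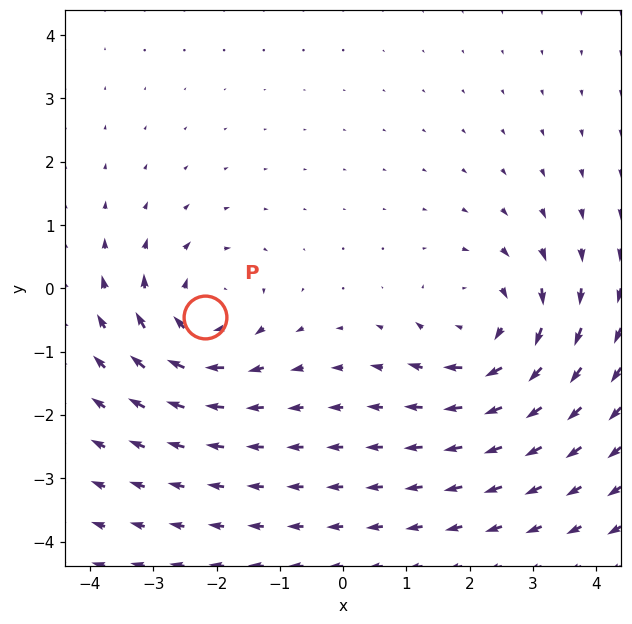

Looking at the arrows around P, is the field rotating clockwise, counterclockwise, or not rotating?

Near P at (-2.2, -0.5) the arrows circulate clockwise. The curl (z-component) there is about -5; negative curl means clockwise rotation.

clockwise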